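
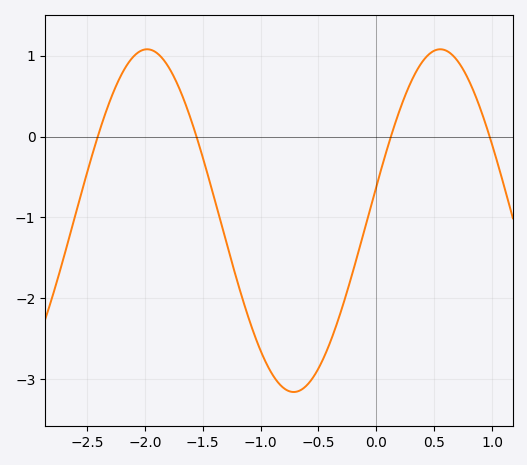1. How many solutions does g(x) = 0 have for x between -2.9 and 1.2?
4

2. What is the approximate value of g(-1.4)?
-0.766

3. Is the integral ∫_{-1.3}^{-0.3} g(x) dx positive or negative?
negative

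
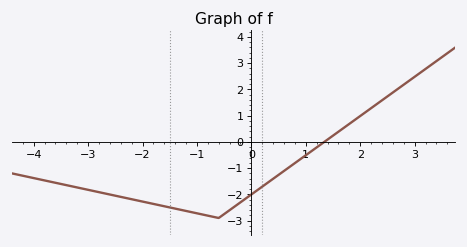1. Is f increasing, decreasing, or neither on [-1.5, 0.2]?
neither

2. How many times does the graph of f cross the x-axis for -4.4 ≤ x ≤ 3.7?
1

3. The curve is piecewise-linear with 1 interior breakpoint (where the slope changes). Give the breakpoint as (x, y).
(-0.6, -2.9)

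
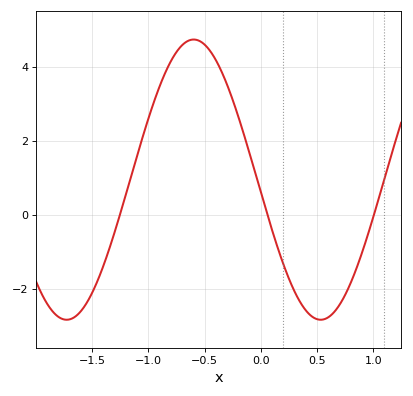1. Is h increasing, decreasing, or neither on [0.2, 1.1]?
neither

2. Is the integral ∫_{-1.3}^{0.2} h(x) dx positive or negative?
positive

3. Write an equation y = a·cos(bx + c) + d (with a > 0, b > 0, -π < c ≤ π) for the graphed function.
y = 3.78cos(2.78x + 1.66) + 0.95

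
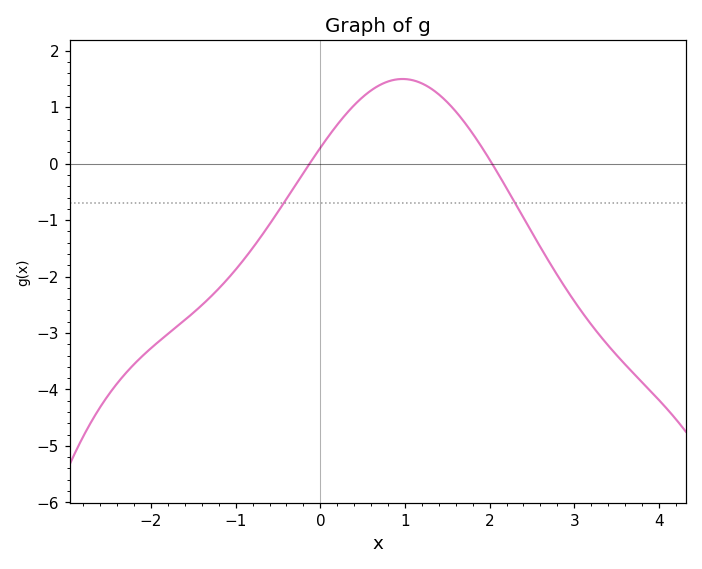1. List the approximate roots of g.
-0.1, 2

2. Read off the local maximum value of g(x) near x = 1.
1.5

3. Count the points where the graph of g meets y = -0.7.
2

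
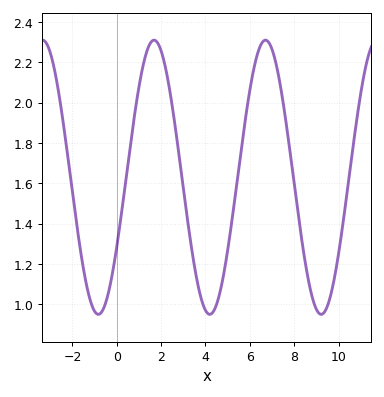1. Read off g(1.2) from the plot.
2.19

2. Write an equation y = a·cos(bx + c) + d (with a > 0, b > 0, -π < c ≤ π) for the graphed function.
y = 0.68cos(1.25x - 2.1) + 1.63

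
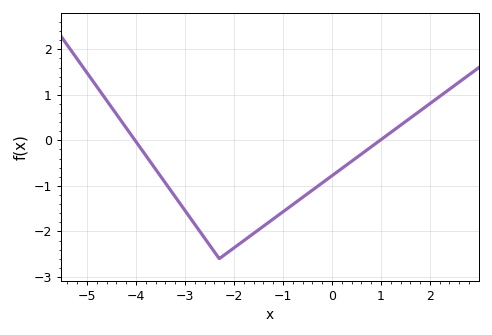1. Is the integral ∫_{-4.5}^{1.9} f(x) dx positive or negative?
negative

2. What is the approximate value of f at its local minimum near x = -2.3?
-2.6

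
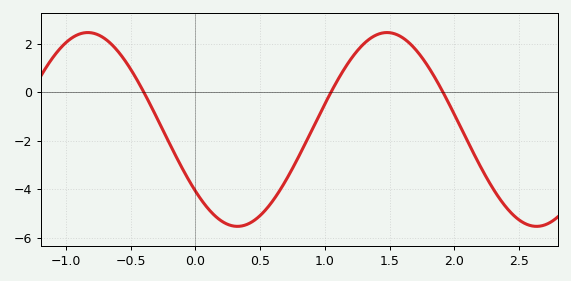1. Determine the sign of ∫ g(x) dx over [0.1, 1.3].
negative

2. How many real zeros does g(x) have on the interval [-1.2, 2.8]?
3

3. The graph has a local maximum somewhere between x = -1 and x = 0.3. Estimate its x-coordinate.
-0.8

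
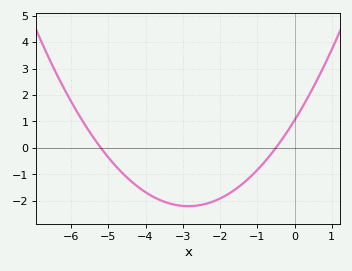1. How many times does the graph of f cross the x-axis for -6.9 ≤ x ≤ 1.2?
2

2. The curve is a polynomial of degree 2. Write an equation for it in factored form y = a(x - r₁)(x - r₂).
y = 0.4(x + 5.2)(x + 0.5)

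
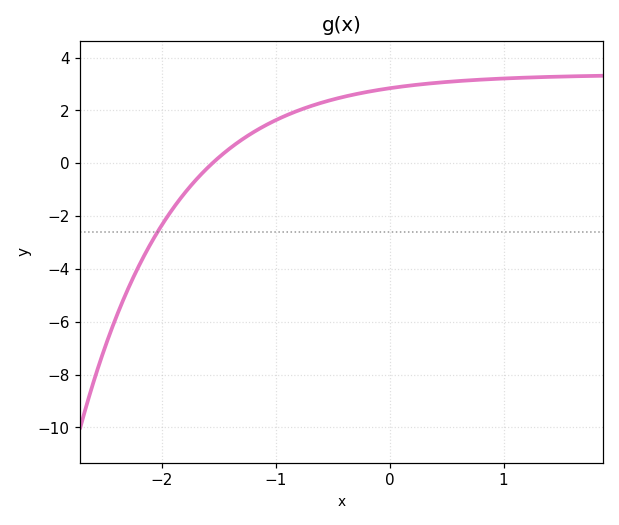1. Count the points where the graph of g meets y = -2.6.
1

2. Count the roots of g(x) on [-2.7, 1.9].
1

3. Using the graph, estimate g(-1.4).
0.566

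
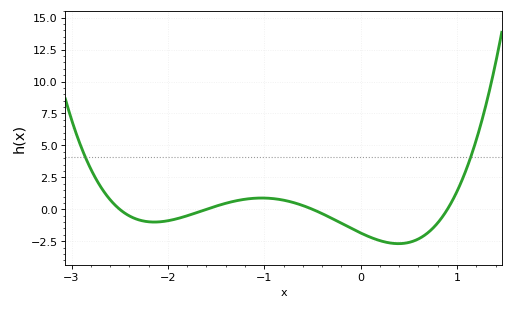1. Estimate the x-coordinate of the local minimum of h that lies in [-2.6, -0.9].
-2.14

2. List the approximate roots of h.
-2.5, -1.6, -0.5, 0.9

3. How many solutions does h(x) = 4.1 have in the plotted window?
2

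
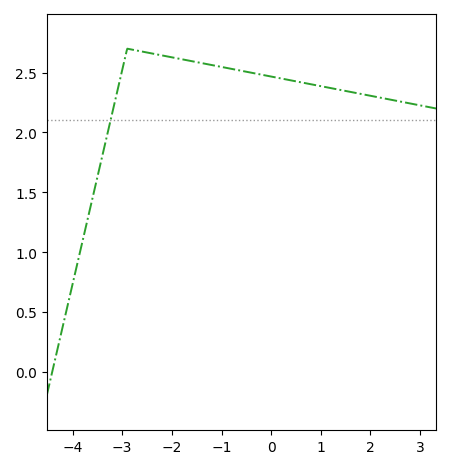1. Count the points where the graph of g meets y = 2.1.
1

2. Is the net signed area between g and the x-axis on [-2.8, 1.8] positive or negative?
positive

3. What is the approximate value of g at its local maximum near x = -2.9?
2.7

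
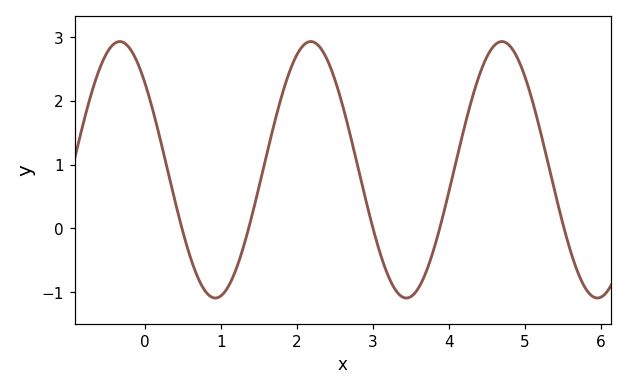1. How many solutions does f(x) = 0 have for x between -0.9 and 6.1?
5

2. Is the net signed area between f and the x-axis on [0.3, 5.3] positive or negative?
positive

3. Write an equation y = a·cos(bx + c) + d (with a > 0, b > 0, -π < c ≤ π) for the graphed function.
y = 2.01cos(2.5x + 0.822) + 0.92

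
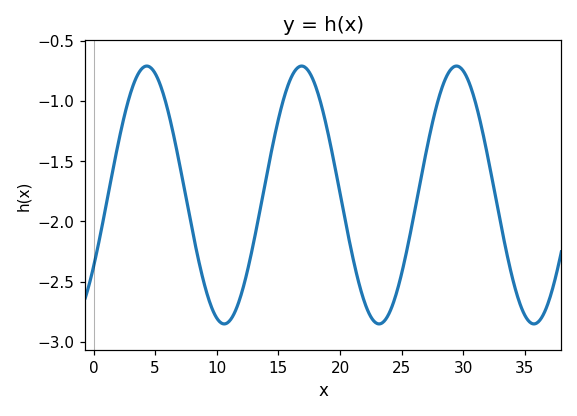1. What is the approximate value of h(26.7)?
-1.55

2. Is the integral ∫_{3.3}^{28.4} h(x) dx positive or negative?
negative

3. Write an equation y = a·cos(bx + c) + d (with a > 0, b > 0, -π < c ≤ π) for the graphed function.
y = 1.07cos(0.5x - 2.2) - 1.78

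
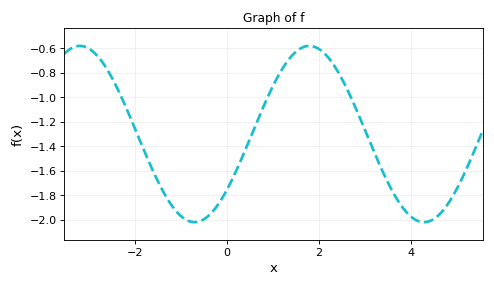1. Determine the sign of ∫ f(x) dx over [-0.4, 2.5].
negative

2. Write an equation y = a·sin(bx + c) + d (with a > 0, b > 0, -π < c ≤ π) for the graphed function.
y = 0.72sin(1.3x - 0.68) - 1.3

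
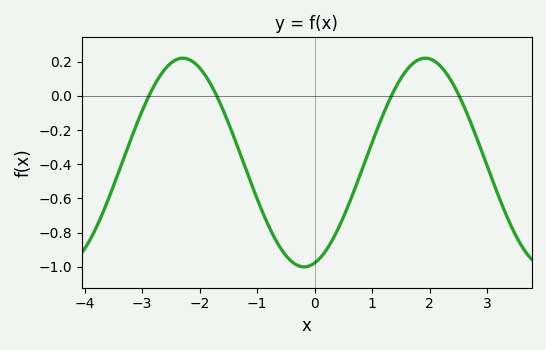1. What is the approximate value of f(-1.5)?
-0.16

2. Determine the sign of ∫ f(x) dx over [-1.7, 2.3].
negative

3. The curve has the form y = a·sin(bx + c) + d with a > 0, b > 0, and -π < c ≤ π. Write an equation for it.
y = 0.61sin(1.5x - 1.3) - 0.39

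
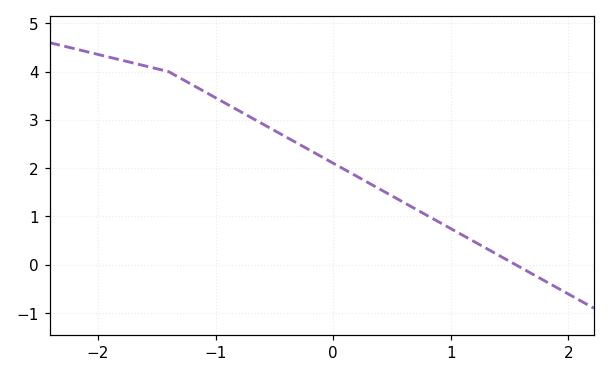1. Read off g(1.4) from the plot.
0.207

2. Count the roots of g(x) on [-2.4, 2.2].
1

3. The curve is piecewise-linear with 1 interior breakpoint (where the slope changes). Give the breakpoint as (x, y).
(-1.4, 4)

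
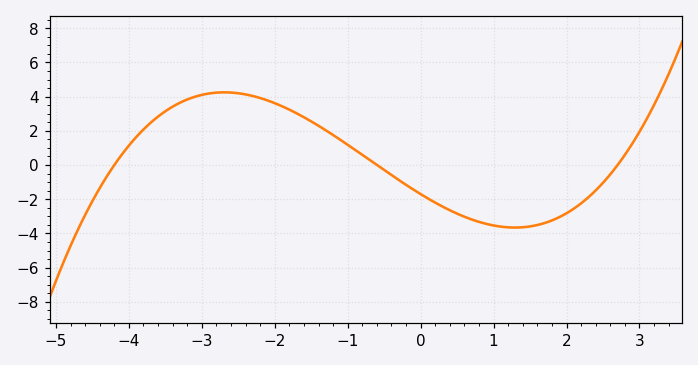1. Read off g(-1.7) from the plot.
3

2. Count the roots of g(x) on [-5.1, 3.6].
3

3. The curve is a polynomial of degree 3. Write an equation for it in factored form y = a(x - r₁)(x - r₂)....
y = 0.25(x + 4.2)(x + 0.6)(x - 2.7)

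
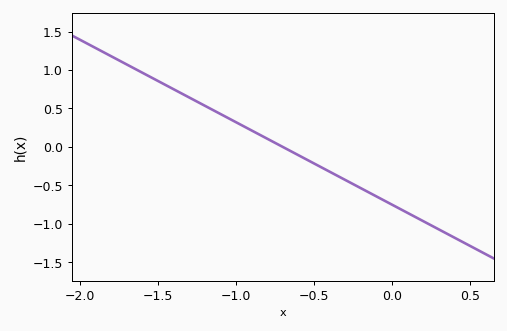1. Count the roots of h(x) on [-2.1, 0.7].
1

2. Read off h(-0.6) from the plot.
-0.107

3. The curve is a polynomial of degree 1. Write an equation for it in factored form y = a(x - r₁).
y = -1.07(x + 0.7)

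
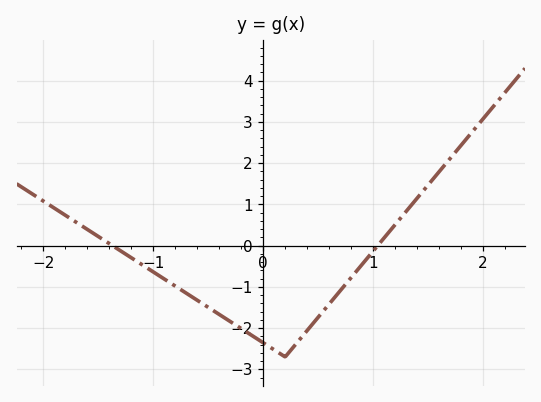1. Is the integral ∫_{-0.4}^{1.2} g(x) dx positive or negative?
negative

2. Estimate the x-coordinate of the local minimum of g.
0.201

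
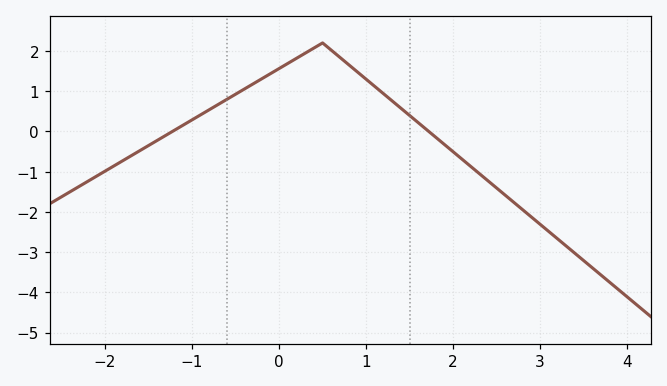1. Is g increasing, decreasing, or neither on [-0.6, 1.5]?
neither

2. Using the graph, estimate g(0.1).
1.7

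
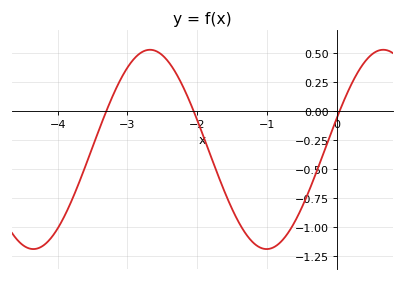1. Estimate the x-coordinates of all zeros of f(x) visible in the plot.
-3.3, -2.05, 0.039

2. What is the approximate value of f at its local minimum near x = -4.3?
-1.19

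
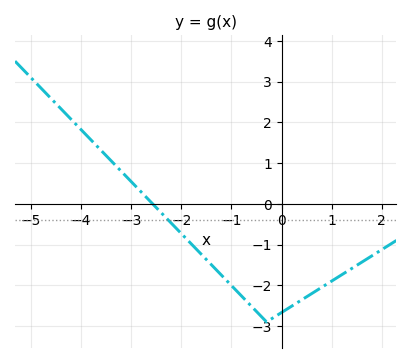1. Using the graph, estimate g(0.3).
-2.4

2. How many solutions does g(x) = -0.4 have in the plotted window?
1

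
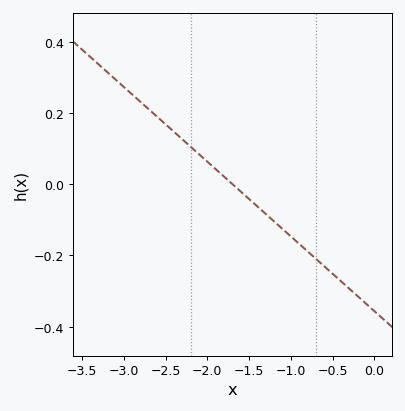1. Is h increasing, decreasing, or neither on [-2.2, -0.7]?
decreasing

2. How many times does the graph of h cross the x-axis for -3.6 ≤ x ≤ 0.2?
1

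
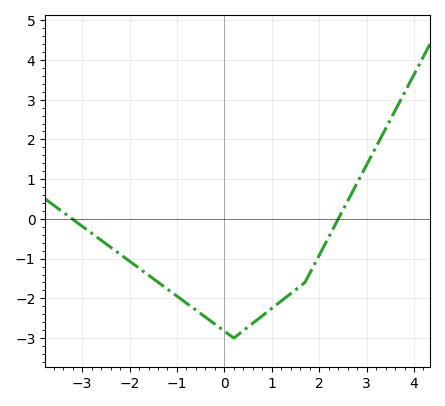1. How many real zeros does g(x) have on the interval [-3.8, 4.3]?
2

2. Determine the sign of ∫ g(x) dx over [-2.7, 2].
negative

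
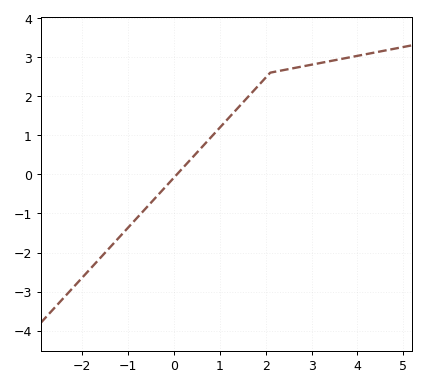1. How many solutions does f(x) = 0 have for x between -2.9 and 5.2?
1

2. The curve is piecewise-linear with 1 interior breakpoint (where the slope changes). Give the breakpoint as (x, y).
(2.1, 2.6)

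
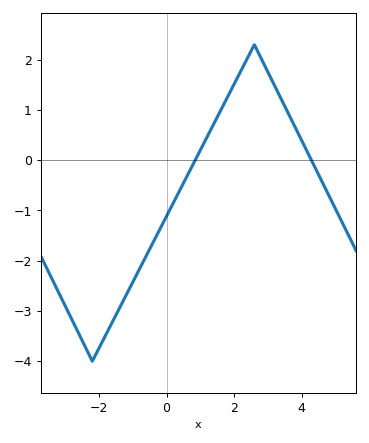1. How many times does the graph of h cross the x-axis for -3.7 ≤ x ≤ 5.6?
2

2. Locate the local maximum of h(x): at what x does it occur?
2.6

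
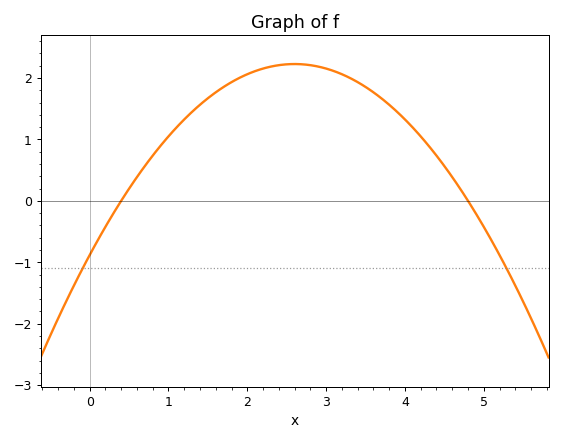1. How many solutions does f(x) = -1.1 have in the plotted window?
2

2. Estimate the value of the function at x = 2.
2.06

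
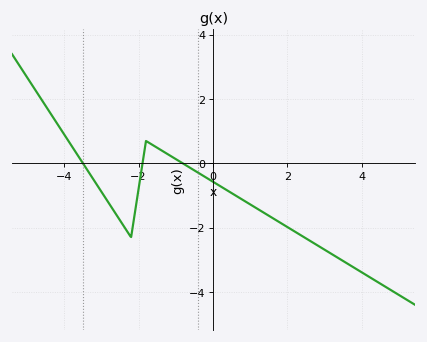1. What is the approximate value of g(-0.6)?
-0.146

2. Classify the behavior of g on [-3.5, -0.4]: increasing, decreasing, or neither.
neither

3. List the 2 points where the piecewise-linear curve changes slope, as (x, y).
(-2.2, -2.3); (-1.8, 0.7)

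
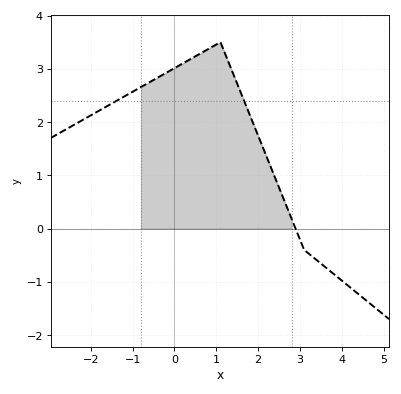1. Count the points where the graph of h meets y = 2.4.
2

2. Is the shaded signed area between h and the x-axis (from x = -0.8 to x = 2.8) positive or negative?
positive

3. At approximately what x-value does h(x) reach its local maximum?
1.1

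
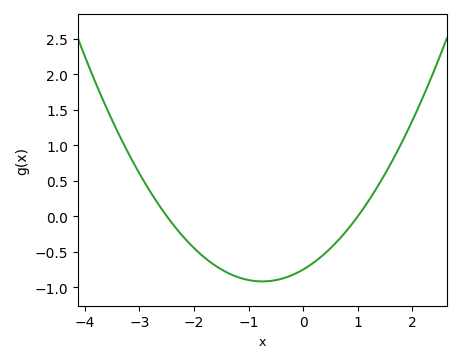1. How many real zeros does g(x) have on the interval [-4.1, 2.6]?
2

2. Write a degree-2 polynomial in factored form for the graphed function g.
y = 0.3(x + 2.5)(x - 1)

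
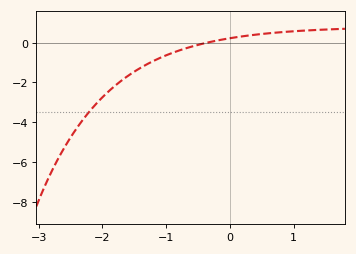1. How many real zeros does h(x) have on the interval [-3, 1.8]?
1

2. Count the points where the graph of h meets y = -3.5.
1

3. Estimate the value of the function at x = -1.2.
-1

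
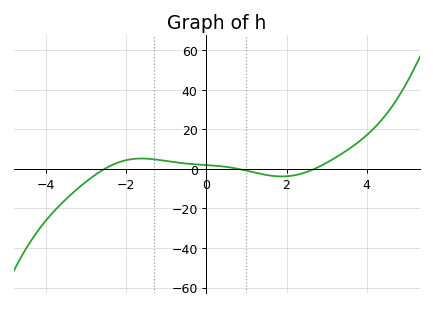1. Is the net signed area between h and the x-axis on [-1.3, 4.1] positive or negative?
positive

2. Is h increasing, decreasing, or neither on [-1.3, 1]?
decreasing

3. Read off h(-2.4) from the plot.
2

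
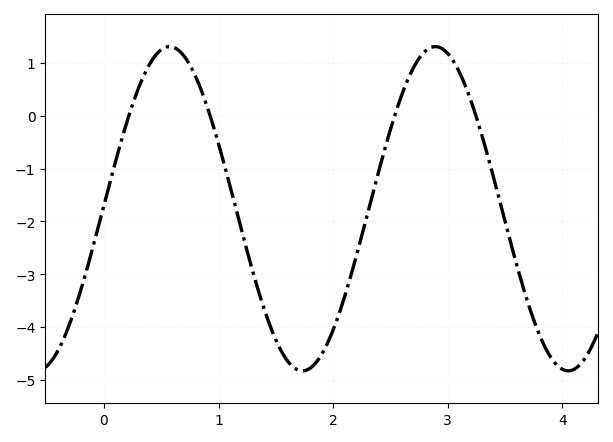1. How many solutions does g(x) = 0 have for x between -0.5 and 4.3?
4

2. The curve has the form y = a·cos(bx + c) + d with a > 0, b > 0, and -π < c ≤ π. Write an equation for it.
y = 3.07cos(2.71x - 1.55) - 1.76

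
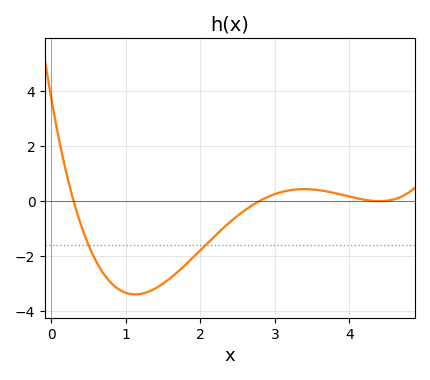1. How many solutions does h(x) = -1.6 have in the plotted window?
2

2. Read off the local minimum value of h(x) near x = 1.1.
-3.4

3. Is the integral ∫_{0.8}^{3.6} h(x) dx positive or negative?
negative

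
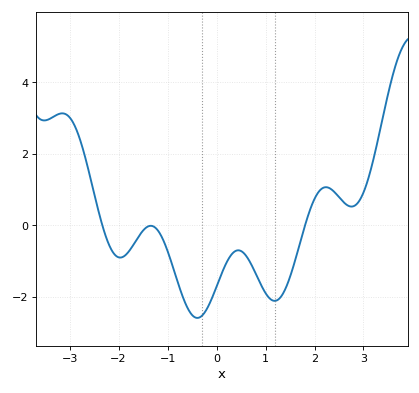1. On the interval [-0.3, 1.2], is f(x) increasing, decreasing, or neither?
neither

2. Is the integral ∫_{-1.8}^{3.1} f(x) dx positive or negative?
negative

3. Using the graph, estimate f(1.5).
-1.45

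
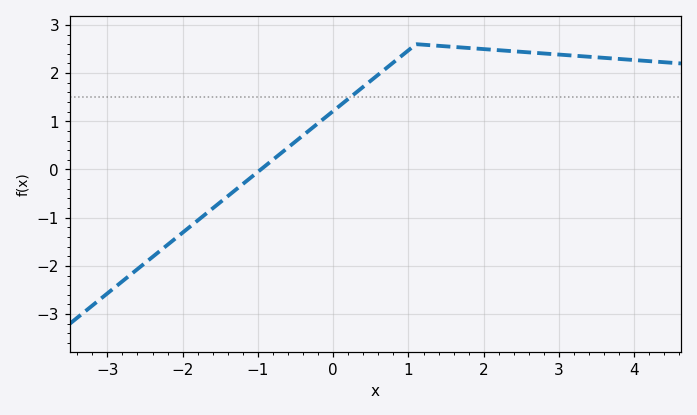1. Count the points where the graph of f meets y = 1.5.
1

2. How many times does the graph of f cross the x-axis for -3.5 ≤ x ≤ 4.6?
1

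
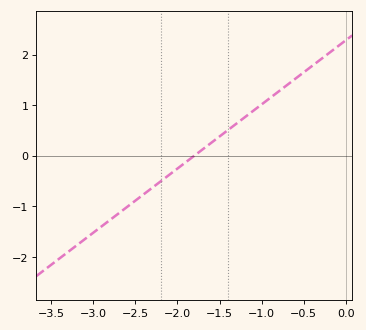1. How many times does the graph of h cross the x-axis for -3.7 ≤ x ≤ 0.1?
1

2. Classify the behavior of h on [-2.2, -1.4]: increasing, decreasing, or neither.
increasing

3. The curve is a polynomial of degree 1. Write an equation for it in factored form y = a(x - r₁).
y = 1.27(x + 1.8)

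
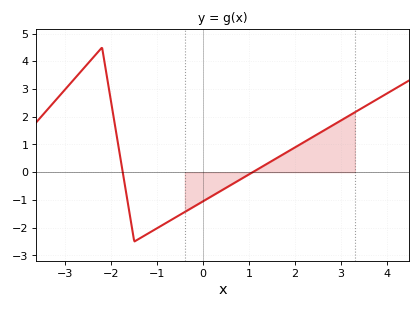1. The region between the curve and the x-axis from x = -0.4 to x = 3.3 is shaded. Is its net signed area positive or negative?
positive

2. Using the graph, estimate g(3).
1.87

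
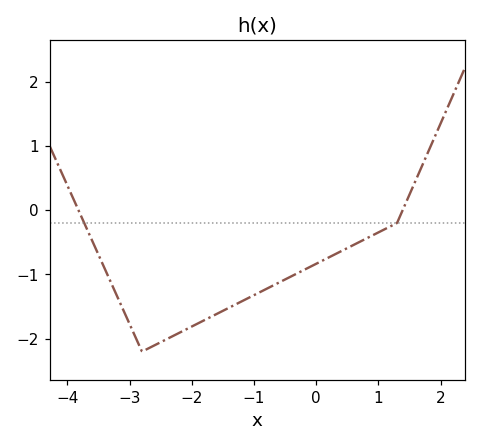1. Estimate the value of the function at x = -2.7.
-2.2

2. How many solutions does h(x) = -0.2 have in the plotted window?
2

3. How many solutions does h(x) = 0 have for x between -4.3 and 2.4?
2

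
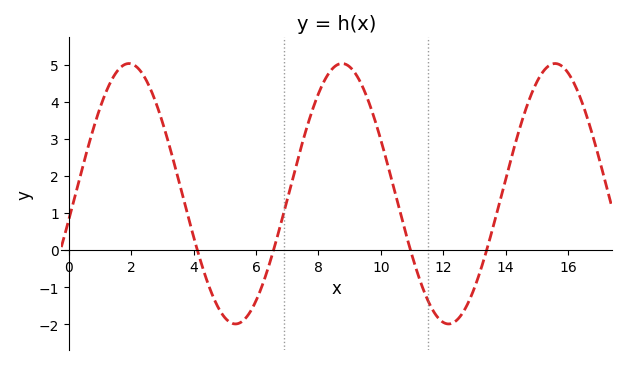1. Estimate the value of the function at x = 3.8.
1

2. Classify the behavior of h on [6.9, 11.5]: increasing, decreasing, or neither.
neither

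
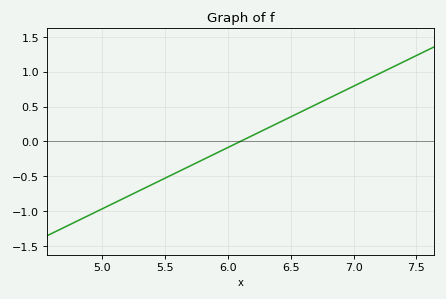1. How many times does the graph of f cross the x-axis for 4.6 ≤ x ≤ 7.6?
1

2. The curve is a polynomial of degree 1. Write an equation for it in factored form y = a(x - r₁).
y = 0.88(x - 6.1)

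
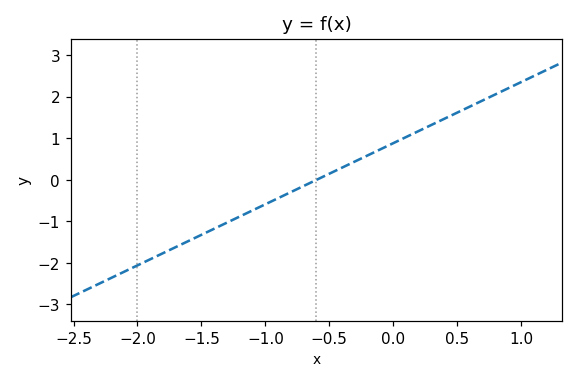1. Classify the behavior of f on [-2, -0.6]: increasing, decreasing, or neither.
increasing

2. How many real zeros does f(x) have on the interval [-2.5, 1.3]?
1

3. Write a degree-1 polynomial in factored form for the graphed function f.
y = 1.47(x + 0.6)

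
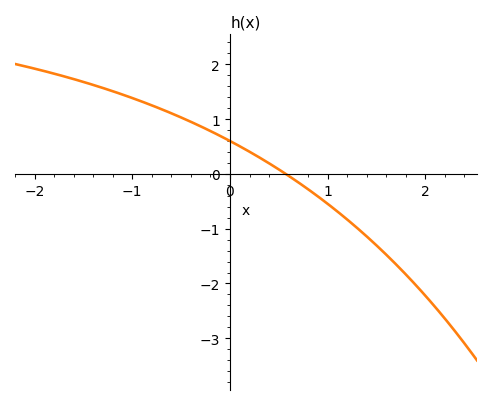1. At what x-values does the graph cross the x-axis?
0.57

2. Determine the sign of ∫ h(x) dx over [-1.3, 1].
positive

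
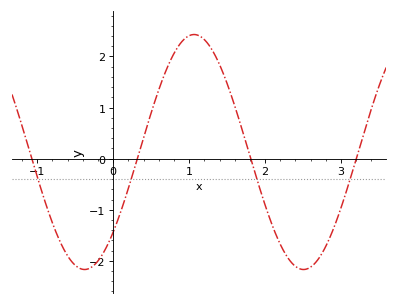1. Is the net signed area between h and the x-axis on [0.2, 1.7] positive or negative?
positive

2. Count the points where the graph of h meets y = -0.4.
4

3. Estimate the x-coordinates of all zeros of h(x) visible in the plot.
-1.07, 0.318, 1.81, 3.2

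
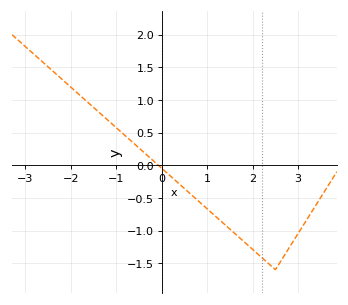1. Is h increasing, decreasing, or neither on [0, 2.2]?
decreasing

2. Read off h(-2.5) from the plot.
1.5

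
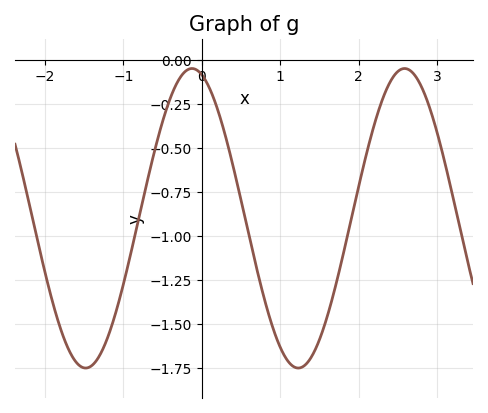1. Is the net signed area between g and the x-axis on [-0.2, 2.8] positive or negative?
negative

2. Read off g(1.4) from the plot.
-1.68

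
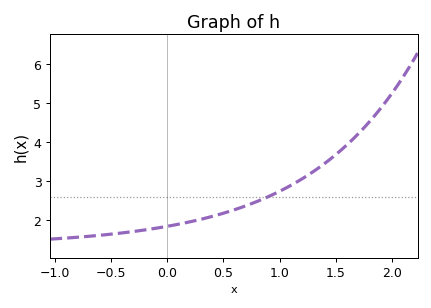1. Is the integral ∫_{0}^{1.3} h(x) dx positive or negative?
positive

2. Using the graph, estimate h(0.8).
2.48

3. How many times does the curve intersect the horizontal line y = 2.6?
1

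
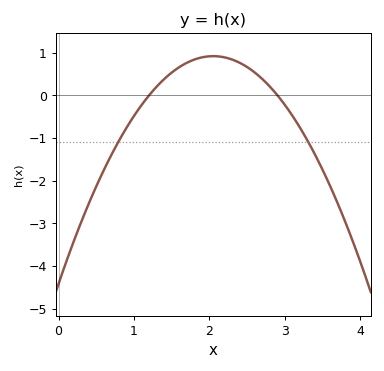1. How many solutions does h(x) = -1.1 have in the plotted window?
2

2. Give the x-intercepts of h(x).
1.2, 2.9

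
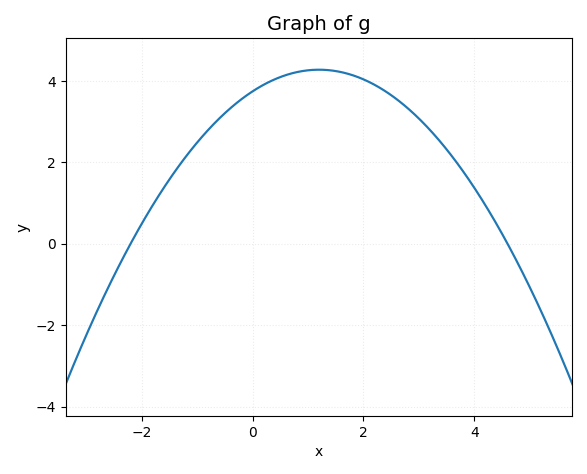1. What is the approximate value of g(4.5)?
0.248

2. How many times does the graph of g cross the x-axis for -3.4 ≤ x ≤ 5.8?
2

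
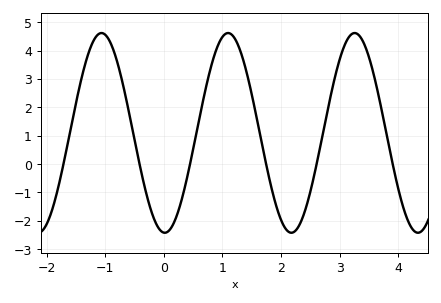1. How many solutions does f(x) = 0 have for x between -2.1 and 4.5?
6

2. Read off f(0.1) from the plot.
-2.32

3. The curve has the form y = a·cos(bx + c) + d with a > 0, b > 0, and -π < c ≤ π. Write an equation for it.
y = 3.52cos(2.91x + 3.09) + 1.1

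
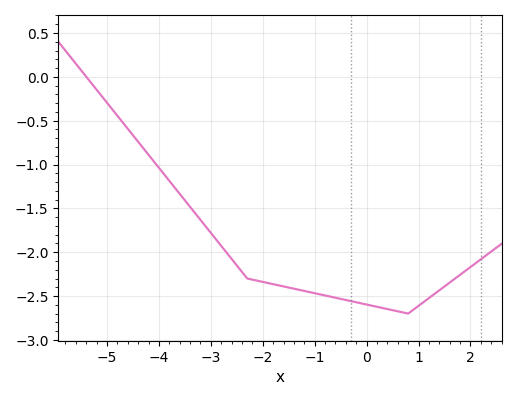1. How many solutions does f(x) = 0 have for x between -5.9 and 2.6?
1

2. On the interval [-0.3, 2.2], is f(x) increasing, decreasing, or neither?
neither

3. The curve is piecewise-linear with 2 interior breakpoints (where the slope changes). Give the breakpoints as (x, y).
(-2.3, -2.3); (0.8, -2.7)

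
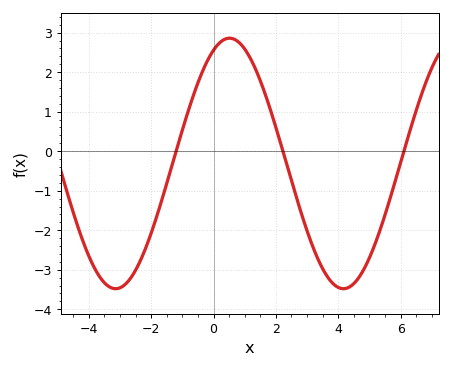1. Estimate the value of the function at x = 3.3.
-2.6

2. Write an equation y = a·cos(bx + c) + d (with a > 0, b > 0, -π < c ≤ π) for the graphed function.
y = 3.17cos(0.86x - 0.44) - 0.31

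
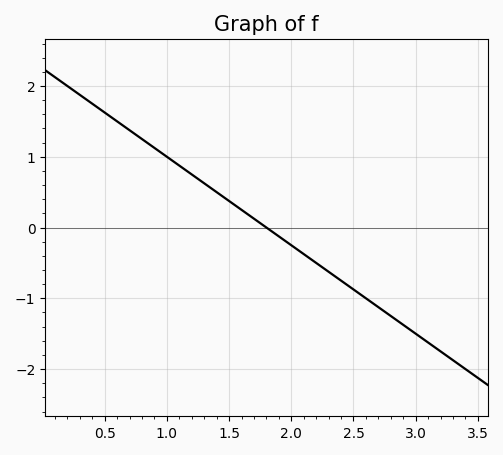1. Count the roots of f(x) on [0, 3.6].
1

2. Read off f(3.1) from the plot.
-1.6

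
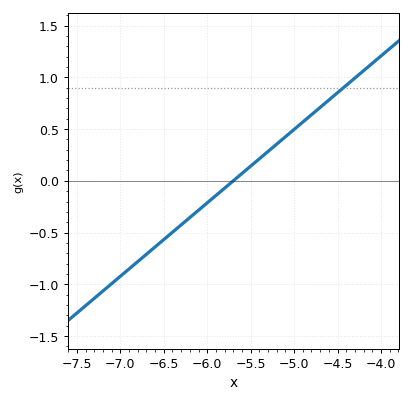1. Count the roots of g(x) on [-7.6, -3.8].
1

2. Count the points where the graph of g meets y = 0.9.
1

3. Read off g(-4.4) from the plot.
0.9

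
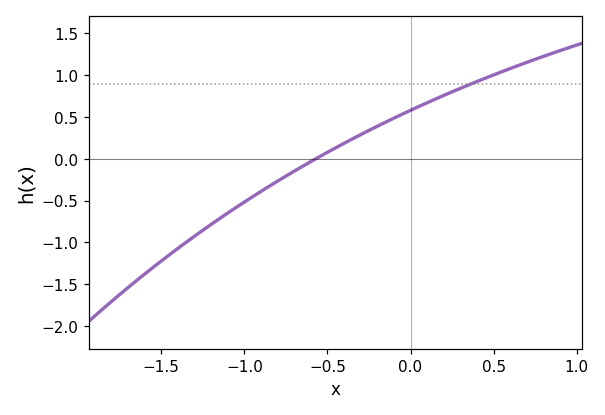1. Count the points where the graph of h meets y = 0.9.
1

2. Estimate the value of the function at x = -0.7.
-0.148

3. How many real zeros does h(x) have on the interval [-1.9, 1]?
1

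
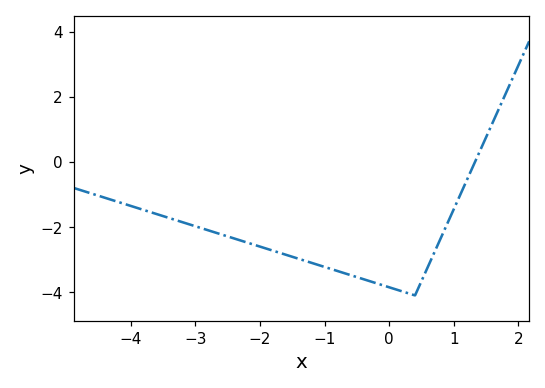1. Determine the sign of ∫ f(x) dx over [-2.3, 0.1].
negative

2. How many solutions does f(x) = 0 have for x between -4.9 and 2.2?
1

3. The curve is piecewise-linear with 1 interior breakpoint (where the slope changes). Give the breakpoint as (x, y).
(0.4, -4.1)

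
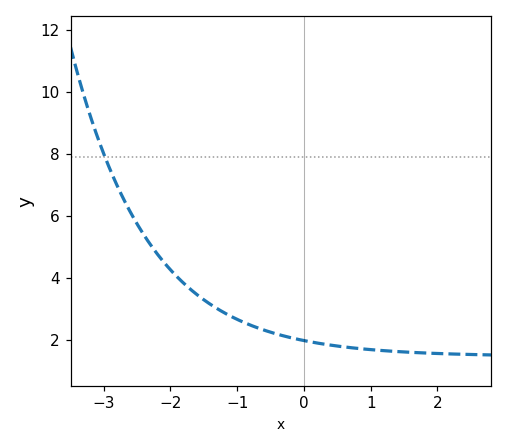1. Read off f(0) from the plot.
1.98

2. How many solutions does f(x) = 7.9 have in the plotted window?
1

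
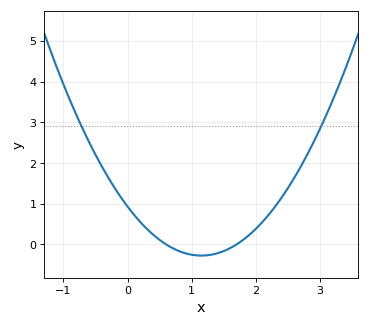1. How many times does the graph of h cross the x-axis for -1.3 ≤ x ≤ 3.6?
2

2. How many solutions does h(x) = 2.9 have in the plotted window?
2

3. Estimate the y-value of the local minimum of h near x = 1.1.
-0.275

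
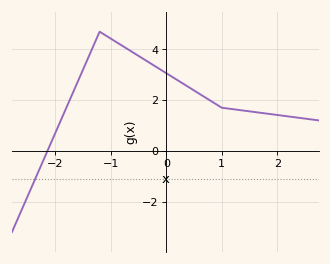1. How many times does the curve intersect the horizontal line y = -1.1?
1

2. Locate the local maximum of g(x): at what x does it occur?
-1.2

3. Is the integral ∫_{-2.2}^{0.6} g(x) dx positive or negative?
positive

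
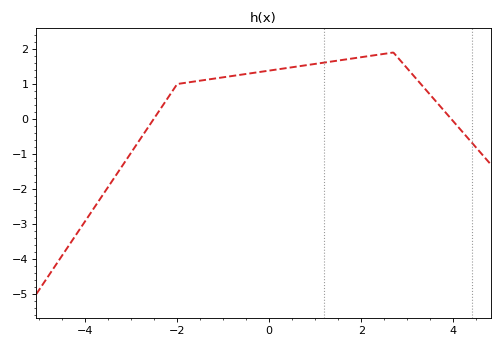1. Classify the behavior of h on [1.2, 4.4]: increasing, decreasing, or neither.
neither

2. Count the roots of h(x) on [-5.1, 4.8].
2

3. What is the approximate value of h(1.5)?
1.7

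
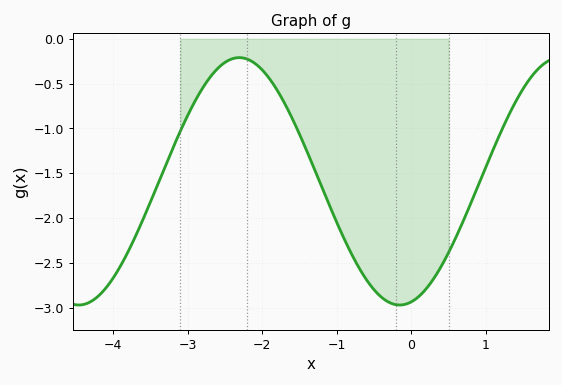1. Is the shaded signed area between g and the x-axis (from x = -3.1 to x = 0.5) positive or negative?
negative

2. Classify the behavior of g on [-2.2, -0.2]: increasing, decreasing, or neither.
decreasing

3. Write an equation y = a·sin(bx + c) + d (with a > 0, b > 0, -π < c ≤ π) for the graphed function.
y = 1.38sin(1.5x - 1.3) - 1.59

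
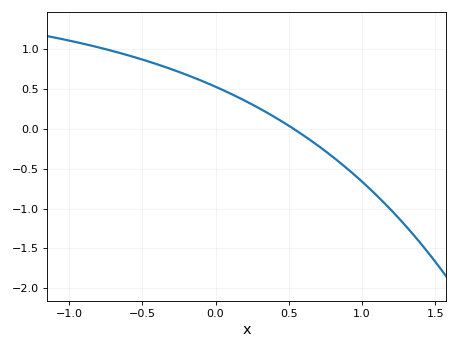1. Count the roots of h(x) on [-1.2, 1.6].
1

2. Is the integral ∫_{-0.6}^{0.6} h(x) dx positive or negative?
positive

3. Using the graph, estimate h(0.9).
-0.5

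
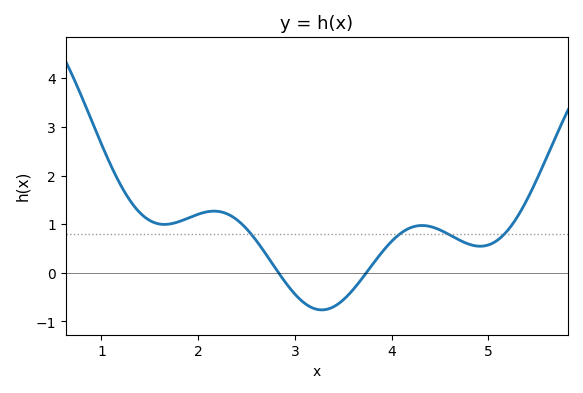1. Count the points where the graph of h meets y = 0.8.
4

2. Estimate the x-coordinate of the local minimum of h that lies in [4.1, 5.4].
4.9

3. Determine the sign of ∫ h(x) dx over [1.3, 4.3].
positive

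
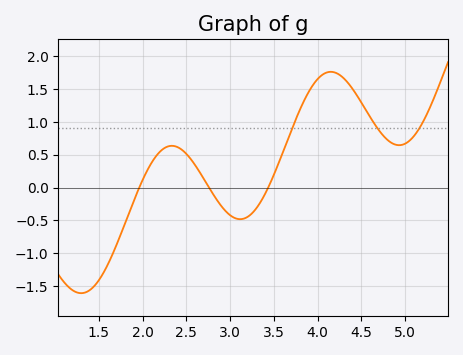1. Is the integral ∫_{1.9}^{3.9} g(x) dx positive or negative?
positive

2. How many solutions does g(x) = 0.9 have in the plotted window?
3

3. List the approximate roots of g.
1.96, 2.76, 3.43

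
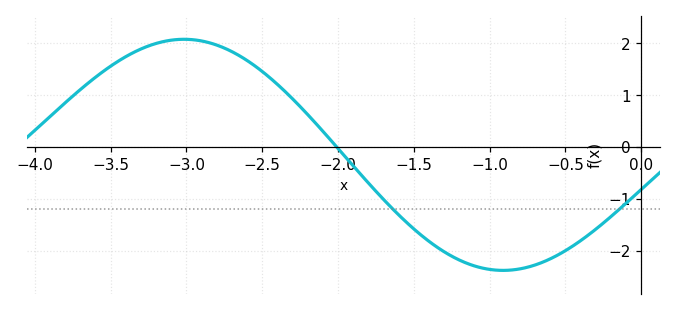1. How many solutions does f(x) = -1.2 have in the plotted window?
2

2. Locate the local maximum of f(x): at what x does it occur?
-3.02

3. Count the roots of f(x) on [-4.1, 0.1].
1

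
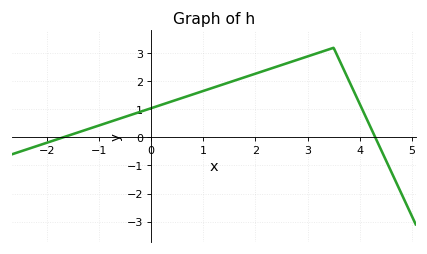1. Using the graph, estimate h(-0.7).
0.6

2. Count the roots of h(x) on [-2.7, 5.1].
2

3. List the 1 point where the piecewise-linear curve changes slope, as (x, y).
(3.5, 3.2)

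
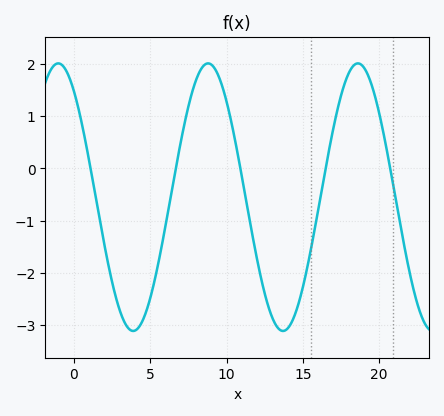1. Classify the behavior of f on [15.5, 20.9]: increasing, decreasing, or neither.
neither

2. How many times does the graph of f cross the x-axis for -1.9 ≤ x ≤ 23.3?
5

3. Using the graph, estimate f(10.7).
0.32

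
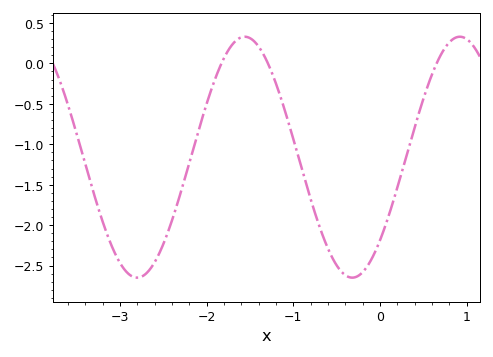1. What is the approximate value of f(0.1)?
-1.9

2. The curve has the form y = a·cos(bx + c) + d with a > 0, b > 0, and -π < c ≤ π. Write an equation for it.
y = 1.49cos(2.5x - 2.3) - 1.16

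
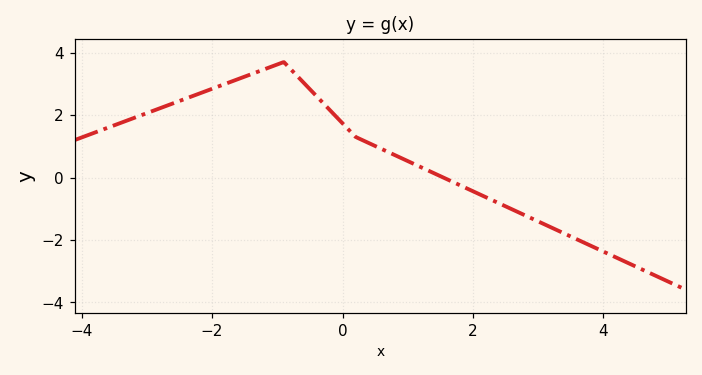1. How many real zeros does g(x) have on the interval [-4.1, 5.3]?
1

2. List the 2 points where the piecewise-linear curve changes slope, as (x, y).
(-0.9, 3.7); (0.2, 1.3)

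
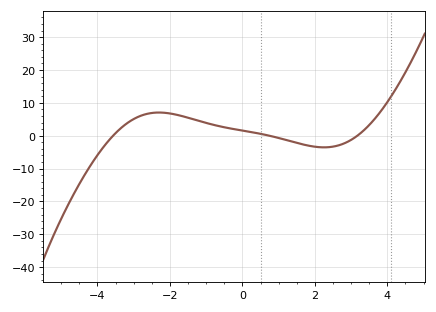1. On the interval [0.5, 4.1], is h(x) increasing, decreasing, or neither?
neither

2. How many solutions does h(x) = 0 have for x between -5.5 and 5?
3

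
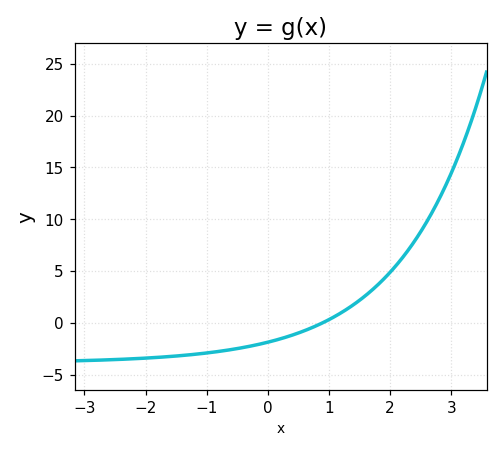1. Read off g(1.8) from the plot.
3.68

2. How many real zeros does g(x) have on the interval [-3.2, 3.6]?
1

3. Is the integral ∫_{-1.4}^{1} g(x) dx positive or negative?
negative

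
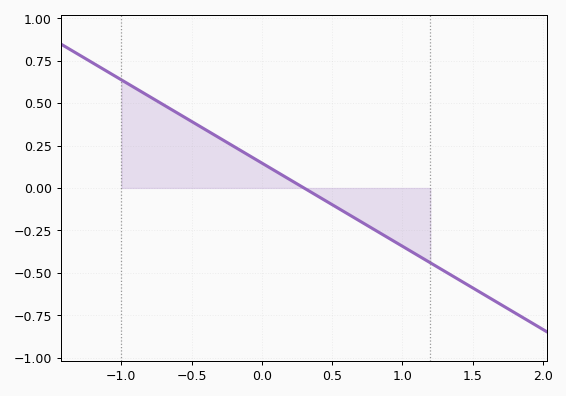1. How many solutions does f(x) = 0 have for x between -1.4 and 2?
1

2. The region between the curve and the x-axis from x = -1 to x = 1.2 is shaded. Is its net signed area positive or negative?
positive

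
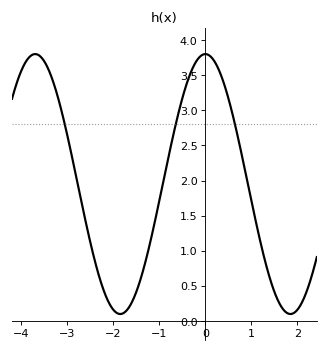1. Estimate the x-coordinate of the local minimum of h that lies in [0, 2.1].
1.85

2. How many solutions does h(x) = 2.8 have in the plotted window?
3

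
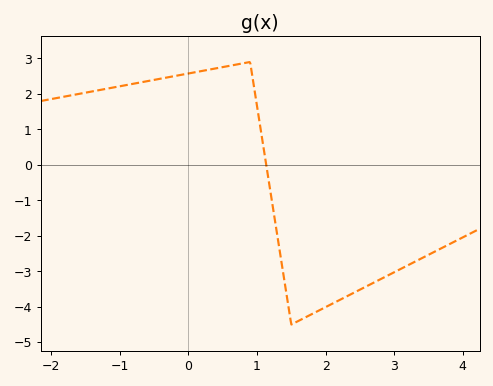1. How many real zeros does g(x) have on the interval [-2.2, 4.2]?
1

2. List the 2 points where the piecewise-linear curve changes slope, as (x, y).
(0.9, 2.9); (1.5, -4.5)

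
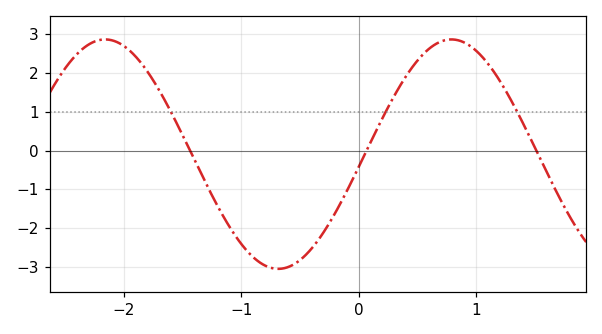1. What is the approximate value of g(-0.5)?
-2.82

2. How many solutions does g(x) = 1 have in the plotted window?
3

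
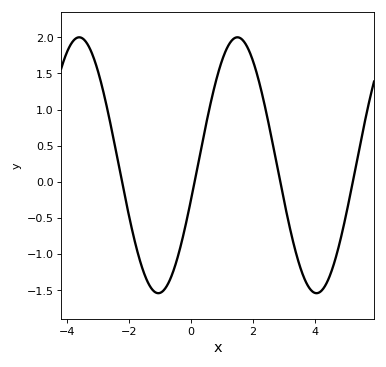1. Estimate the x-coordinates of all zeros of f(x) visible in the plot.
-2.23, 0.114, 2.88, 5.22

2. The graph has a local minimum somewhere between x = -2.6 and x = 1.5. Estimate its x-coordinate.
-1.06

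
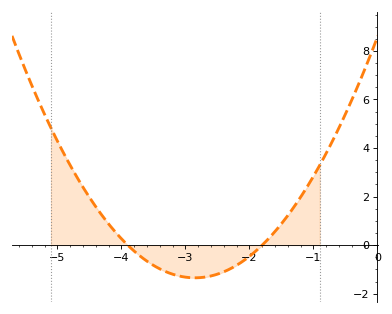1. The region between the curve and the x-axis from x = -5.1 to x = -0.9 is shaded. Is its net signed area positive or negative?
positive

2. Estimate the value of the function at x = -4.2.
0.878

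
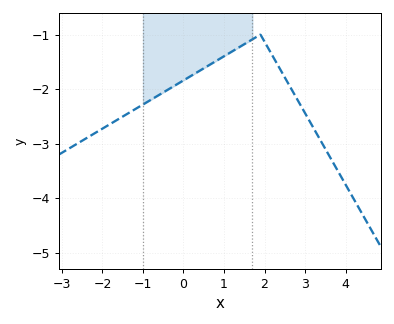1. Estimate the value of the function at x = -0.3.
-1.97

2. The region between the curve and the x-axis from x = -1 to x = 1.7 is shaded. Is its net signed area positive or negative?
negative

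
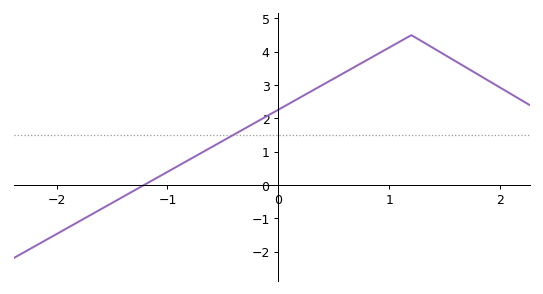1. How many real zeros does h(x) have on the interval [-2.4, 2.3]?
1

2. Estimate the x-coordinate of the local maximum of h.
1.2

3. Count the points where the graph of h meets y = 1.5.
1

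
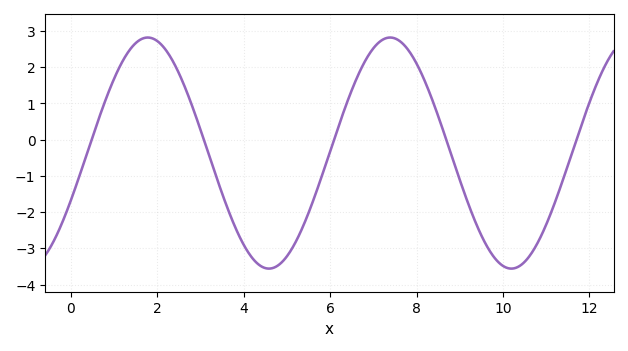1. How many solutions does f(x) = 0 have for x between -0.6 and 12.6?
5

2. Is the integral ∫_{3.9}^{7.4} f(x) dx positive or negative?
negative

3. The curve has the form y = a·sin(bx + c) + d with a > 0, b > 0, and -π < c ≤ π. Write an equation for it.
y = 3.19sin(1.1x - 0.42) - 0.37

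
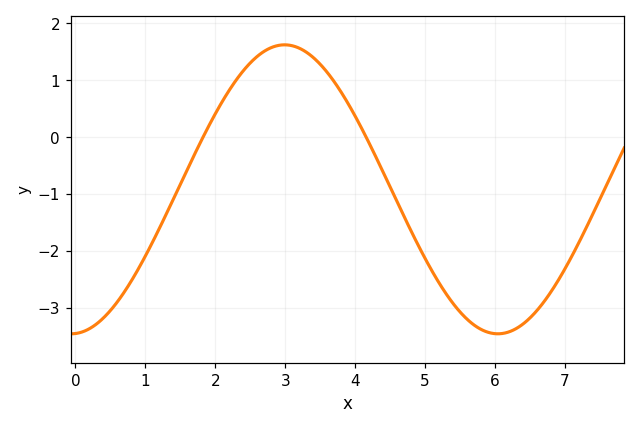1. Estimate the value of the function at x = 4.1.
0.1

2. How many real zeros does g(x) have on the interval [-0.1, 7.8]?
2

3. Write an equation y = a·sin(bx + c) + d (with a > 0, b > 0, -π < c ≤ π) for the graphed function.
y = 2.54sin(1x - 1.5) - 0.92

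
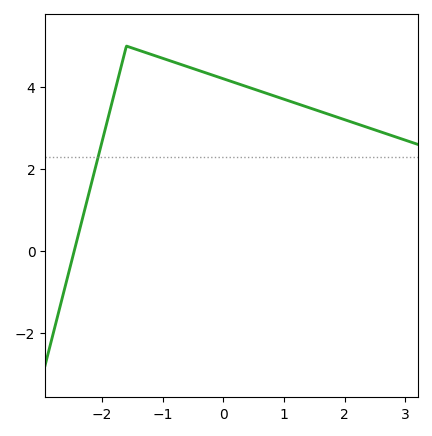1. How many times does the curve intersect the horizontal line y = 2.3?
1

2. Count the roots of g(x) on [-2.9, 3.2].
1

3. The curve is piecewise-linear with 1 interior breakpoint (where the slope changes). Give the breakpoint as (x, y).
(-1.6, 5)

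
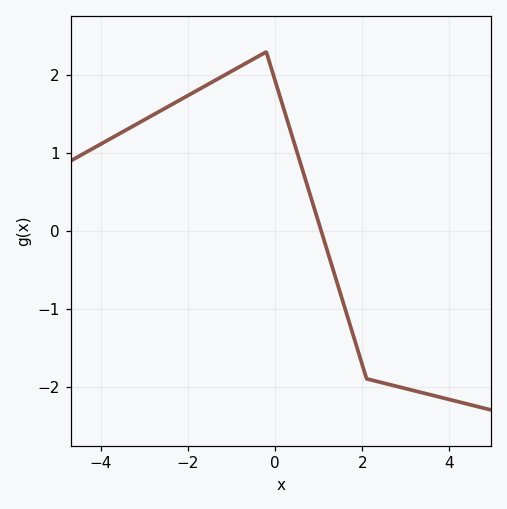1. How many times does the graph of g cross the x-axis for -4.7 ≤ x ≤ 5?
1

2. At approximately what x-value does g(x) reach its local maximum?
-0.204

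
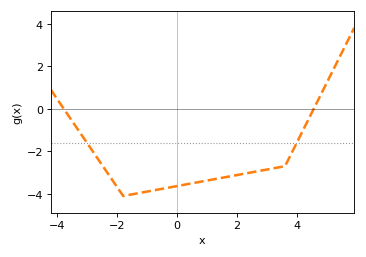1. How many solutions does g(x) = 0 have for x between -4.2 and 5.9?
2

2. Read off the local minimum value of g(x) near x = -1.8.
-4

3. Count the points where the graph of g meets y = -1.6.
2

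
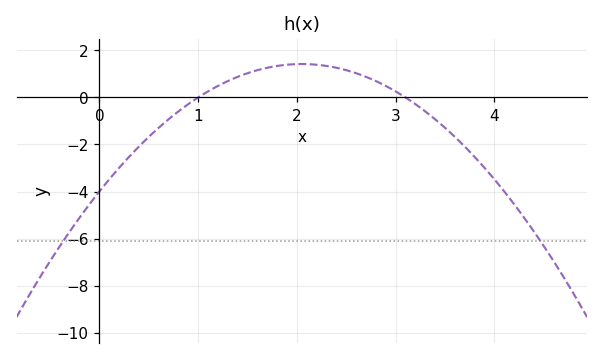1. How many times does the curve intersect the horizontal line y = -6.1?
2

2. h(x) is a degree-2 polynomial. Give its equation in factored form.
y = -1.29(x - 1)(x - 3.1)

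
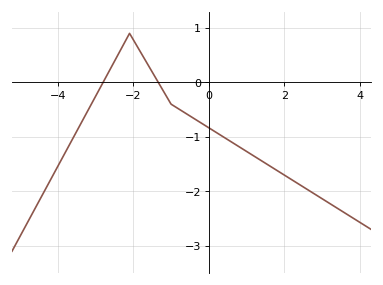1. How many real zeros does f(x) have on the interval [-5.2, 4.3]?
2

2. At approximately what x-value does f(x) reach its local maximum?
-2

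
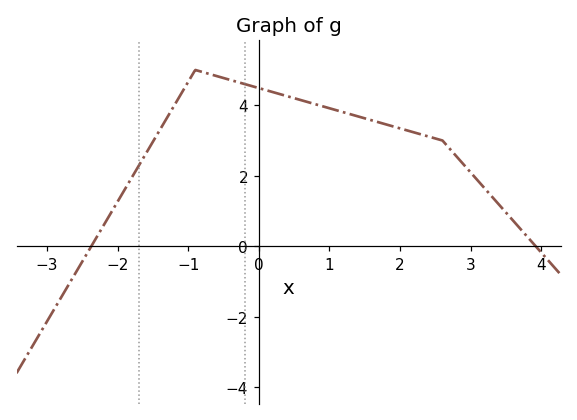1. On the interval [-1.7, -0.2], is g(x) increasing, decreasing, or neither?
neither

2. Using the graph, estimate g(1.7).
3.51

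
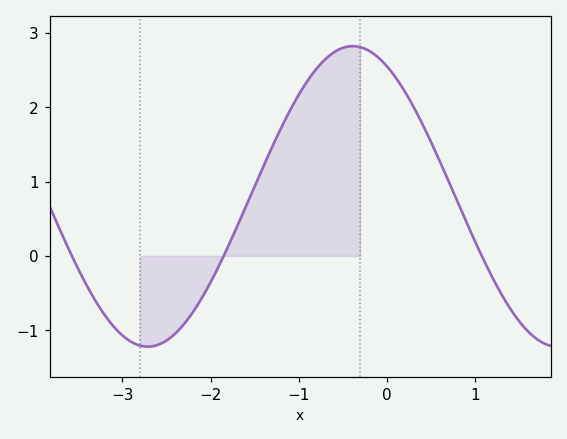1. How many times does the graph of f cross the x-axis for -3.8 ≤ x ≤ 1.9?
3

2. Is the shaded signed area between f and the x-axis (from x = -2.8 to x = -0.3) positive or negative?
positive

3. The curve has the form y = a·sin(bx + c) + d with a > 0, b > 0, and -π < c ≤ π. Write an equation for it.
y = 2.02sin(1.4x + 2.1) + 0.8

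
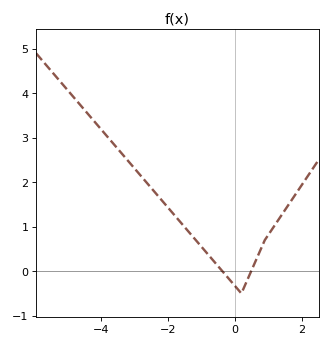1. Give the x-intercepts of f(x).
-0.369, 0.492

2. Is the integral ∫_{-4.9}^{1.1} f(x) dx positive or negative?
positive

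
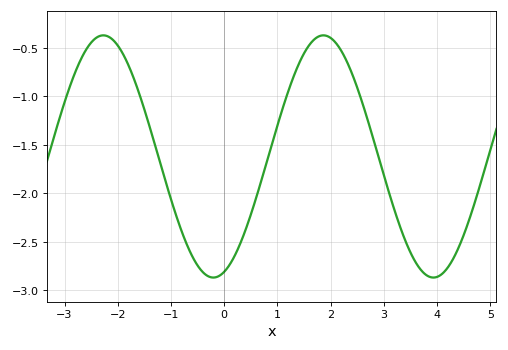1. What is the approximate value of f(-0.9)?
-2.23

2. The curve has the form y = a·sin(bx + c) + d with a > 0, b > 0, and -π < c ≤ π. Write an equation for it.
y = 1.25sin(1.52x - 1.26) - 1.62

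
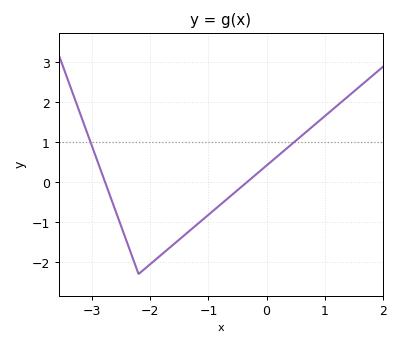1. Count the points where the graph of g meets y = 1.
2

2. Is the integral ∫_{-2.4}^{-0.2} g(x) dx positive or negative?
negative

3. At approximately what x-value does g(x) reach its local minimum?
-2.2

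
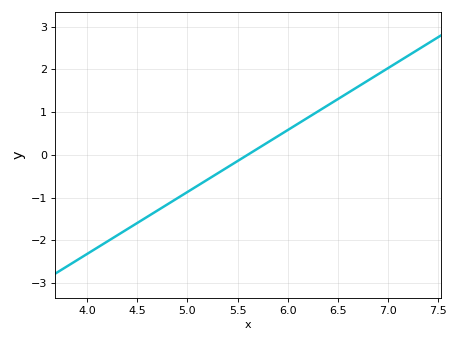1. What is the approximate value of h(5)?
-0.87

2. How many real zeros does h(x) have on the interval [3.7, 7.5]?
1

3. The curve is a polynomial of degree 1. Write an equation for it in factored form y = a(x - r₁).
y = 1.45(x - 5.6)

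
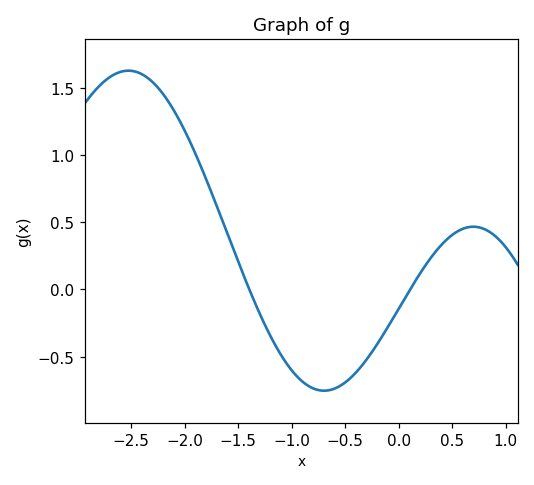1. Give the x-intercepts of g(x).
-1.4, 0.1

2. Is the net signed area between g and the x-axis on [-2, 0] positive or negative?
negative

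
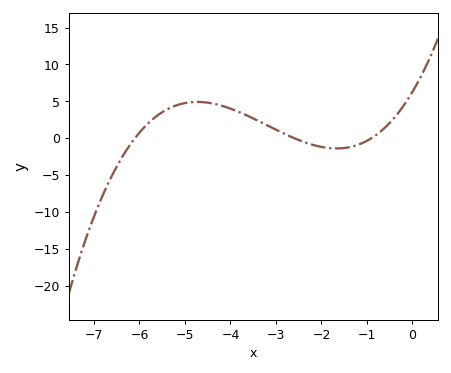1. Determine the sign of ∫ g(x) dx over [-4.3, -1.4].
positive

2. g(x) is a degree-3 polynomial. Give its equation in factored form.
y = 0.44(x + 6.1)(x + 2.6)(x + 0.9)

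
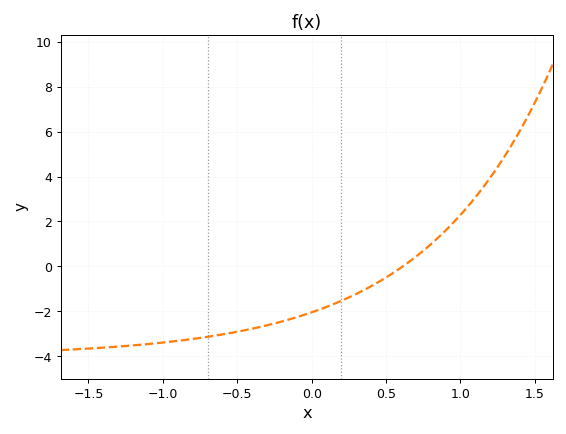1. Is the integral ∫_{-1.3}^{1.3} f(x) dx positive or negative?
negative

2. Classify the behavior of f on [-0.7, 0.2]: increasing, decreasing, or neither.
increasing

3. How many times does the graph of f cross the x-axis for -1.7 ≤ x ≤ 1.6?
1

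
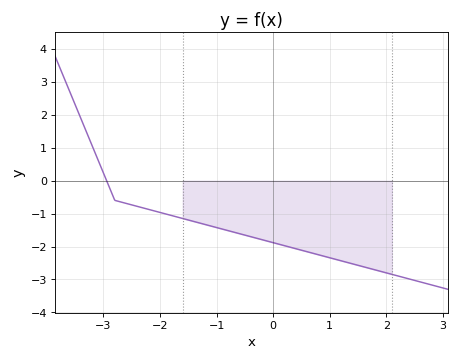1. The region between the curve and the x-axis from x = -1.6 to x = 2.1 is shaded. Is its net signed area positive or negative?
negative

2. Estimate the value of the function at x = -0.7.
-1.6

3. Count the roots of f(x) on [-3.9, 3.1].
1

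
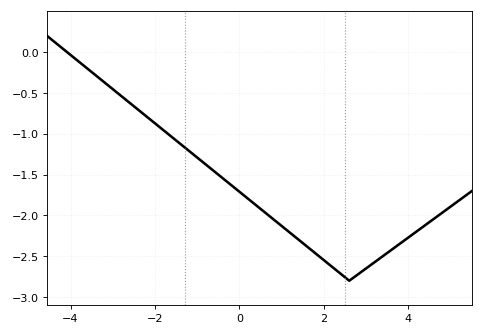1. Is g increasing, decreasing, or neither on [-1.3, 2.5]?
decreasing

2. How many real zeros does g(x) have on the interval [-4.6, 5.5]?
1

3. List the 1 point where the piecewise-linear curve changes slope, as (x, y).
(2.6, -2.8)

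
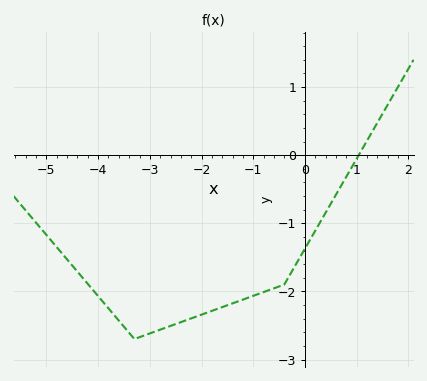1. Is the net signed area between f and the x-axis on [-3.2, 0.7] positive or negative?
negative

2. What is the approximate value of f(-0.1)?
-1.5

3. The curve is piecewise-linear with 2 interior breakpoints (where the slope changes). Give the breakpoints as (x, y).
(-3.3, -2.7); (-0.4, -1.9)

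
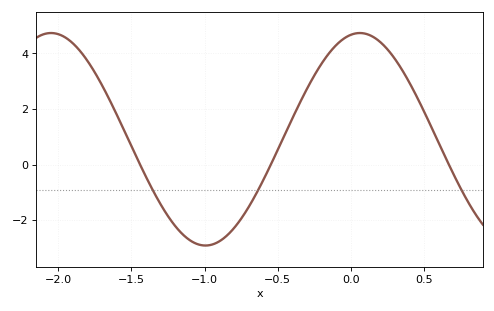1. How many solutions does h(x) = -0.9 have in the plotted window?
3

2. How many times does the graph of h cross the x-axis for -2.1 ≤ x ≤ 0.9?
3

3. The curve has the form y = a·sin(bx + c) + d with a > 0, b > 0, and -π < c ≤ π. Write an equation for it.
y = 3.82sin(3x + 1.4) + 0.91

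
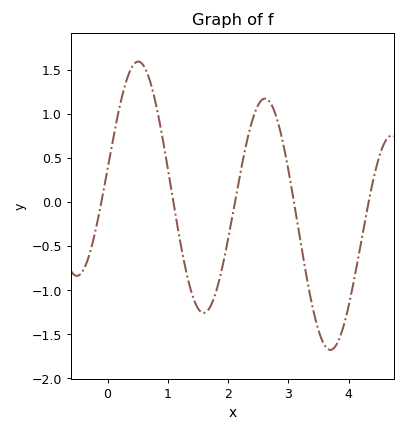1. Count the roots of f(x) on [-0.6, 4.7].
5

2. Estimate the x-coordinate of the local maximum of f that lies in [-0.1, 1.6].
0.5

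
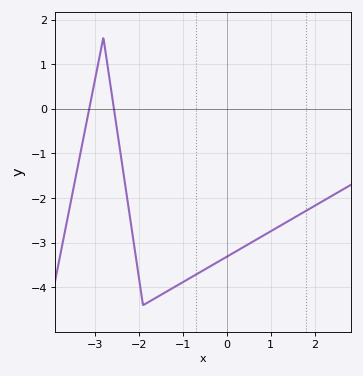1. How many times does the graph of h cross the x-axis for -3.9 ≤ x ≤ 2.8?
2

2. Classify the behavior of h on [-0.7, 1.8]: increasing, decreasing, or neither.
increasing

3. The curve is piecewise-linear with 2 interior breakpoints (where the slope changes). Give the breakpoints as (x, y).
(-2.8, 1.6); (-1.9, -4.4)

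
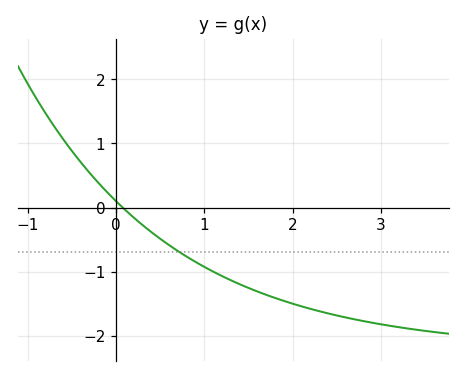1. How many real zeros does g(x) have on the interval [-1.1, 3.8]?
1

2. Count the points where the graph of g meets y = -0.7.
1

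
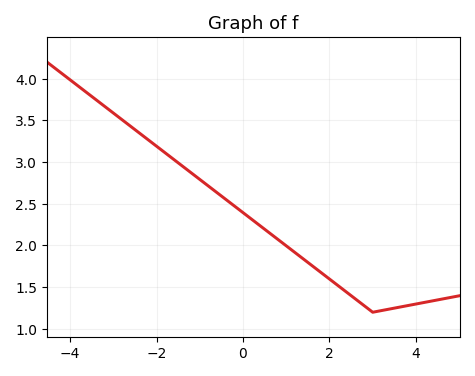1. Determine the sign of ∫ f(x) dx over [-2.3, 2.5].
positive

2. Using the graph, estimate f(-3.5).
3.8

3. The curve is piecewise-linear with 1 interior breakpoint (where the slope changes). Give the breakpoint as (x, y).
(3, 1.2)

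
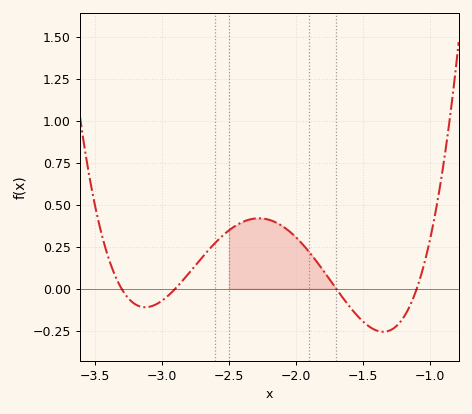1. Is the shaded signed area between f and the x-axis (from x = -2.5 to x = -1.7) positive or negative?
positive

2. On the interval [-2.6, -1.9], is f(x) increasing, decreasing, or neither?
neither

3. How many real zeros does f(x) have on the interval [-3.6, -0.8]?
4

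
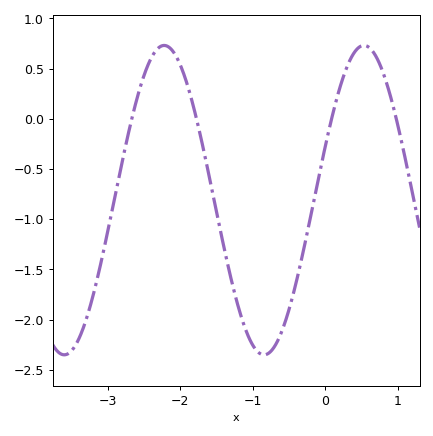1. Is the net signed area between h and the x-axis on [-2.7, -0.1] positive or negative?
negative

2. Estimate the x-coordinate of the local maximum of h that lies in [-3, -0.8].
-2.2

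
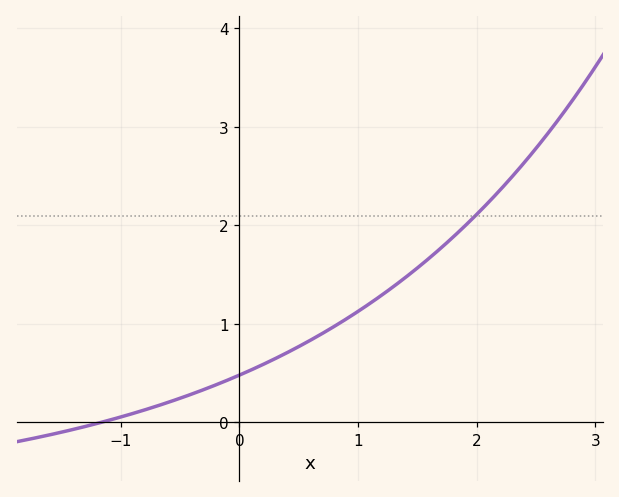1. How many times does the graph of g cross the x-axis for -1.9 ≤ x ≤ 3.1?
1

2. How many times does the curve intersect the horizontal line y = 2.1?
1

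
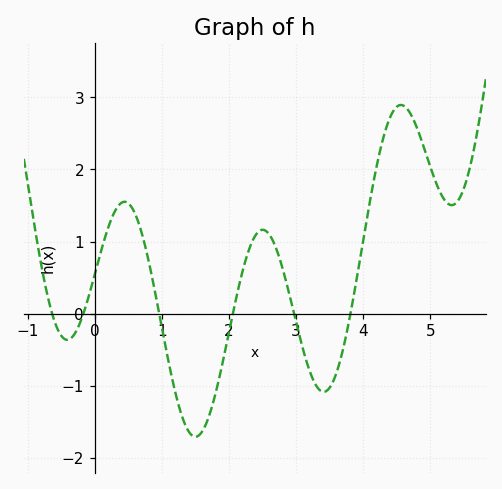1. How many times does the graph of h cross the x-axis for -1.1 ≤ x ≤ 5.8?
6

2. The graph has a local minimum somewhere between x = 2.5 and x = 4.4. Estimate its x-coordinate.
3.41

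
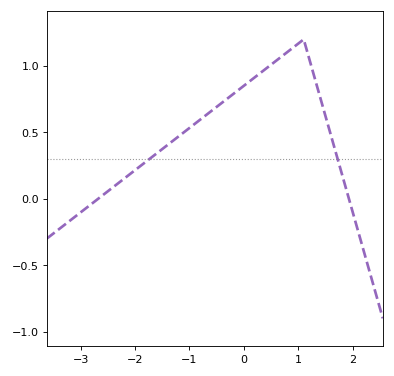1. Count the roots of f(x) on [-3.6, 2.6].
2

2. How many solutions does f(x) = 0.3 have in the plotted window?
2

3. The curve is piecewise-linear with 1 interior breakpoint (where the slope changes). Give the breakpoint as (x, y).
(1.1, 1.2)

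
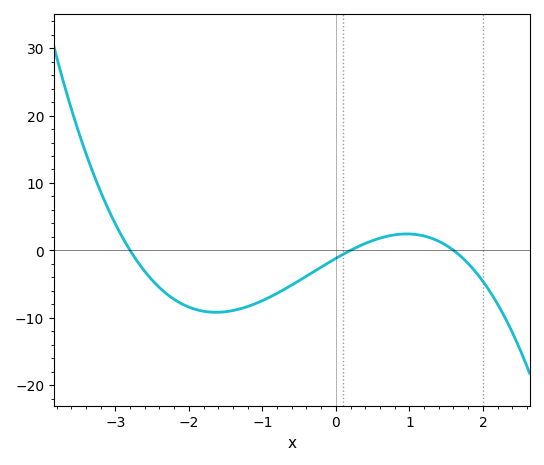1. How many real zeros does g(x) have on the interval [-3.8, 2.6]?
3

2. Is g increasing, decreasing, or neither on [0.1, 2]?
neither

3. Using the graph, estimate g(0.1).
-1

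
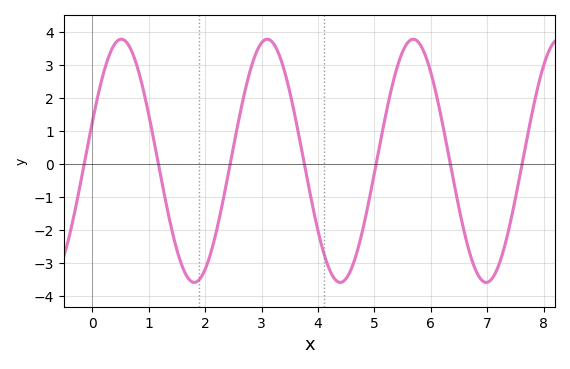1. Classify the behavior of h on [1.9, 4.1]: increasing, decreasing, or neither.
neither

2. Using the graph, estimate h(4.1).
-2.7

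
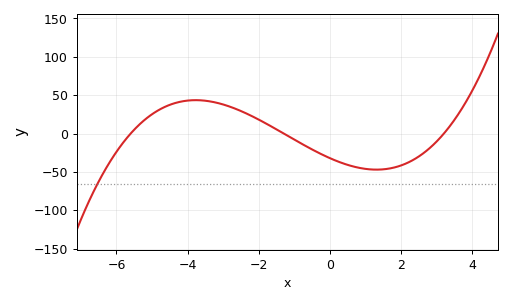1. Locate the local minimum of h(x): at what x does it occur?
1.4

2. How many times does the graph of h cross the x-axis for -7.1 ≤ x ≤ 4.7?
3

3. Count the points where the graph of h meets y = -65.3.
1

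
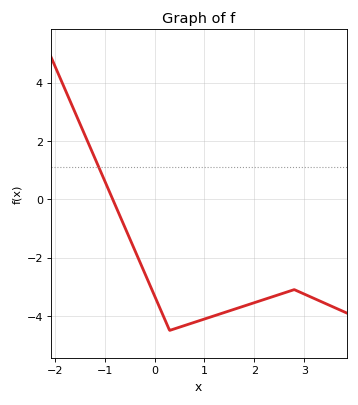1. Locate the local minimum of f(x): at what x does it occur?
0.302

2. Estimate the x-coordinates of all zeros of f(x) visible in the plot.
-0.841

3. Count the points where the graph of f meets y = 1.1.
1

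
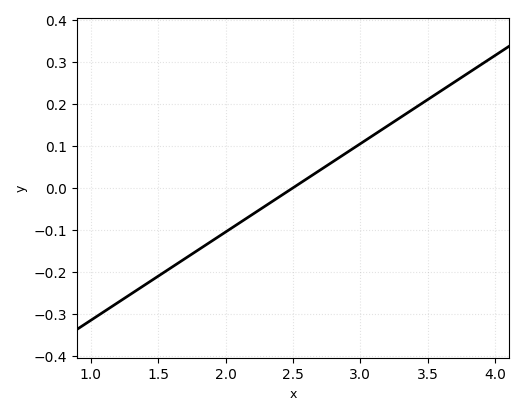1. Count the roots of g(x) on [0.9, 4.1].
1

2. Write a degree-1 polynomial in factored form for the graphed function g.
y = 0.21(x - 2.5)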